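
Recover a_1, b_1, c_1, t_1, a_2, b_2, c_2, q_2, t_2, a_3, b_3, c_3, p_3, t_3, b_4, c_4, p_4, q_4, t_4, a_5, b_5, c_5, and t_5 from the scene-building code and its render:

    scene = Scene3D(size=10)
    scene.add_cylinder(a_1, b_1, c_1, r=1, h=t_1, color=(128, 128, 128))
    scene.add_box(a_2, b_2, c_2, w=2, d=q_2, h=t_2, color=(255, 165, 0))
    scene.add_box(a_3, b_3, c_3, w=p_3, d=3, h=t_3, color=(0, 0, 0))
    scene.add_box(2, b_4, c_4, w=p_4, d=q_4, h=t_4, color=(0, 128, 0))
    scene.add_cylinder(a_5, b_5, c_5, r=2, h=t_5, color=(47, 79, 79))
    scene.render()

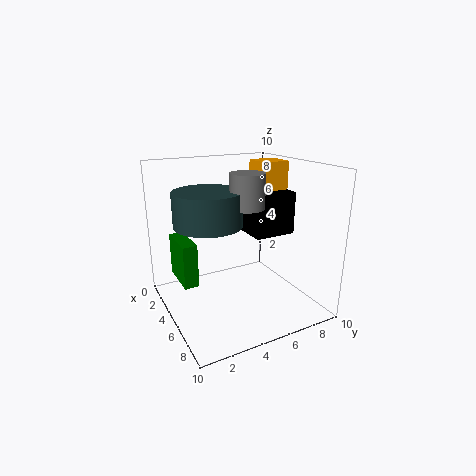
a_1 = 8, b_1 = 4, c_1 = 8, t_1 = 2, a_2 = 3, b_2 = 7, c_2 = 7, q_2 = 2, t_2 = 3, a_3 = 3, b_3 = 6, c_3 = 5, p_3 = 3, t_3 = 3, b_4 = 1, c_4 = 2, p_4 = 3, q_4 = 1, t_4 = 3, a_5 = 7, b_5 = 2, c_5 = 7, t_5 = 2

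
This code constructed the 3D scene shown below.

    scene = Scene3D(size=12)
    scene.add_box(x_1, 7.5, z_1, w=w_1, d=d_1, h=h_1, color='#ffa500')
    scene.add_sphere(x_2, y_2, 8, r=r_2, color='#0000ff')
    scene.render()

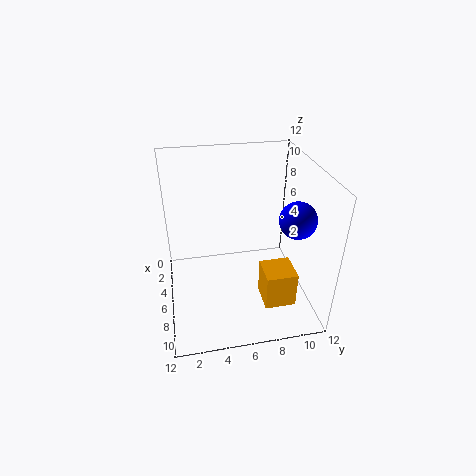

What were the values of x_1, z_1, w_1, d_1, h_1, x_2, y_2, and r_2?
x_1 = 7.5
z_1 = 1.5
w_1 = 2.5
d_1 = 2.5
h_1 = 3
x_2 = 7.5
y_2 = 10.5
r_2 = 1.5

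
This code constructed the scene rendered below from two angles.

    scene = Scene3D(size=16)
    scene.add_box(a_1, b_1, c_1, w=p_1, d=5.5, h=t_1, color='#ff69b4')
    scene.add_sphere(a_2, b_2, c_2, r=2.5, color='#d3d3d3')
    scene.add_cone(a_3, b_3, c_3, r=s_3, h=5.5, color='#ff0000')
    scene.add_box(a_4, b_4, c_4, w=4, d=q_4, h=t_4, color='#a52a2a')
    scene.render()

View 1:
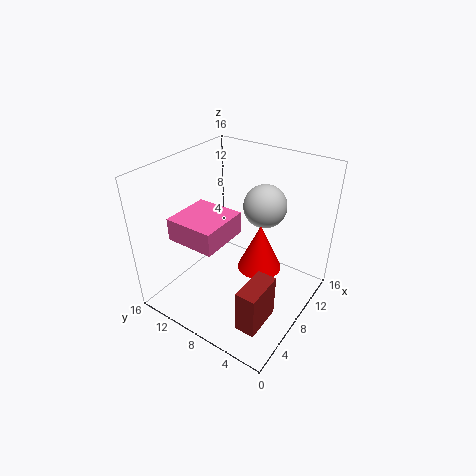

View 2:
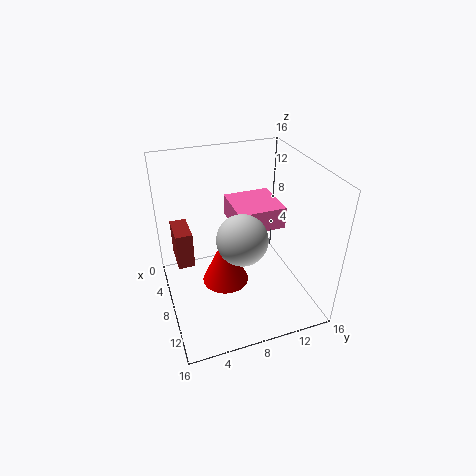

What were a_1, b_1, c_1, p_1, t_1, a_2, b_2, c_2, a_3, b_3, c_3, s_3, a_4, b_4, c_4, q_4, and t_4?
a_1 = 3
b_1 = 8
c_1 = 8.5
p_1 = 5.5
t_1 = 2.5
a_2 = 12
b_2 = 7
c_2 = 10.5
a_3 = 9.5
b_3 = 6
c_3 = 4
s_3 = 2.5
a_4 = 1
b_4 = 1.5
c_4 = 3
q_4 = 2
t_4 = 4.5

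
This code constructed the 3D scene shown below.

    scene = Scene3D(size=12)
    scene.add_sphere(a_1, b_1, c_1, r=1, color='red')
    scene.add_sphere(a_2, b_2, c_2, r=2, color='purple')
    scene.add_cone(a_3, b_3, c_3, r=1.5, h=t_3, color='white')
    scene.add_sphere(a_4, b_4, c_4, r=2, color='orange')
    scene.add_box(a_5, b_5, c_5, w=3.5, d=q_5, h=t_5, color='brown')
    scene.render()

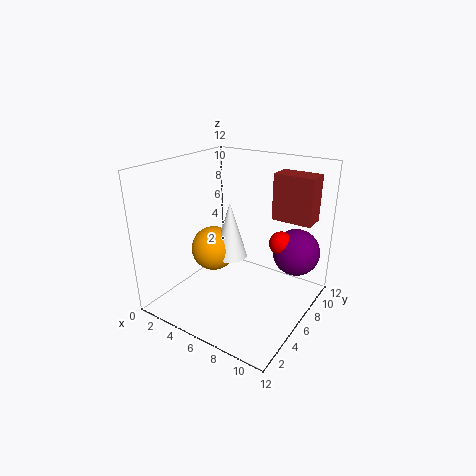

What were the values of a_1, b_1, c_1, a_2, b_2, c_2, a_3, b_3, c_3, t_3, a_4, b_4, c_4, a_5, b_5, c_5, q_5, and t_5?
a_1 = 9; b_1 = 8; c_1 = 5.5; a_2 = 10; b_2 = 9; c_2 = 4.5; a_3 = 4.5; b_3 = 7; c_3 = 3.5; t_3 = 5; a_4 = 3; b_4 = 6.5; c_4 = 4; a_5 = 7.5; b_5 = 9; c_5 = 7; q_5 = 2; t_5 = 4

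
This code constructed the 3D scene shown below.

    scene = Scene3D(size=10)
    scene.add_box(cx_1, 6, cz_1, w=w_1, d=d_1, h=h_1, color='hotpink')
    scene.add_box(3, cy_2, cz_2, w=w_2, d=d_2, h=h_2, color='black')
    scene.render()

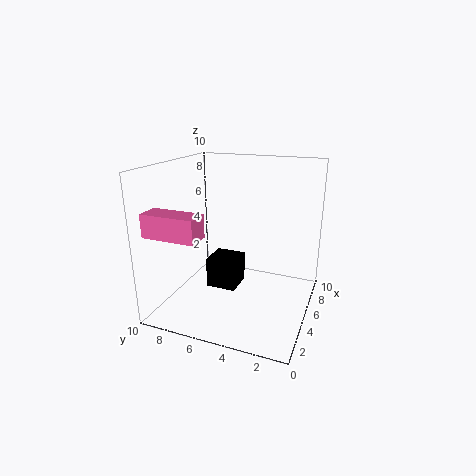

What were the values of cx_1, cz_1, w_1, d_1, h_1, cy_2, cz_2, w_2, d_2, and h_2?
cx_1 = 0.5, cz_1 = 6, w_1 = 1.5, d_1 = 3.5, h_1 = 1.5, cy_2 = 4.5, cz_2 = 2, w_2 = 2, d_2 = 2, h_2 = 2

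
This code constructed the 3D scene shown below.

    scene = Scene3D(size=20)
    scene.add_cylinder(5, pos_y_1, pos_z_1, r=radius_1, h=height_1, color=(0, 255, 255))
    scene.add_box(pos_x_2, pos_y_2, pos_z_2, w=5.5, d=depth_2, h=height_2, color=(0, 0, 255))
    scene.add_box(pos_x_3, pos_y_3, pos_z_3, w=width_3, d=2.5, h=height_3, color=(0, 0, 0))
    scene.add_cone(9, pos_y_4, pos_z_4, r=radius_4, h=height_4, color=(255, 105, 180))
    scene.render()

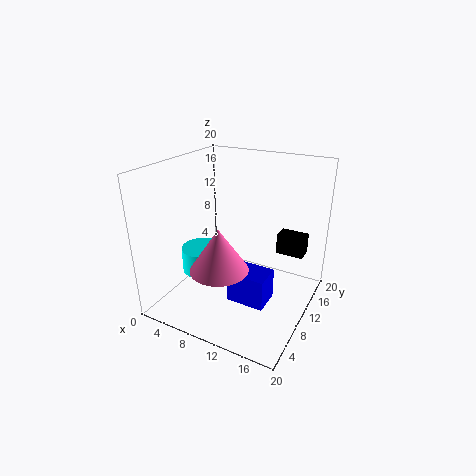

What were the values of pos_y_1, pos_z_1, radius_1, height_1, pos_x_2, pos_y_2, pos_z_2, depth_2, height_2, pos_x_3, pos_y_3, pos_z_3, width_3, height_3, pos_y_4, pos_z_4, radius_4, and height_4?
pos_y_1 = 8.5; pos_z_1 = 4.5; radius_1 = 3; height_1 = 3.5; pos_x_2 = 9.5; pos_y_2 = 7.5; pos_z_2 = 1; depth_2 = 4; height_2 = 4.5; pos_x_3 = 14; pos_y_3 = 14.5; pos_z_3 = 6.5; width_3 = 4; height_3 = 3; pos_y_4 = 6.5; pos_z_4 = 6.5; radius_4 = 4; height_4 = 6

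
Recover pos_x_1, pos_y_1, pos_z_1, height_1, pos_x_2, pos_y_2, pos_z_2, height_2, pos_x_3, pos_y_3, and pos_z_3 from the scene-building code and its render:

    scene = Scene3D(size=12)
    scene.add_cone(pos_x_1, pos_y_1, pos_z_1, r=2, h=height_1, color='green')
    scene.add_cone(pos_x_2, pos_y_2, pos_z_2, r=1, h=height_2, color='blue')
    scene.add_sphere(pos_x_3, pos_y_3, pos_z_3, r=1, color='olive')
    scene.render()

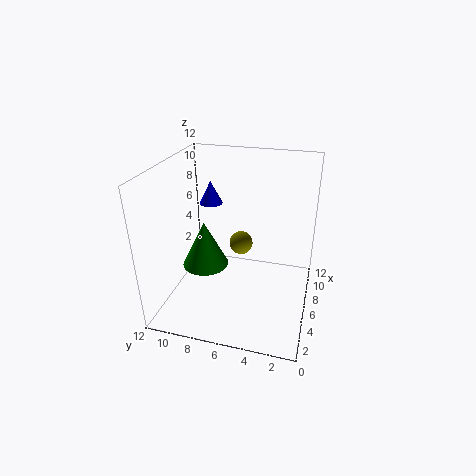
pos_x_1 = 6; pos_y_1 = 9; pos_z_1 = 3; height_1 = 4; pos_x_2 = 8; pos_y_2 = 9; pos_z_2 = 8; height_2 = 2; pos_x_3 = 7; pos_y_3 = 6; pos_z_3 = 5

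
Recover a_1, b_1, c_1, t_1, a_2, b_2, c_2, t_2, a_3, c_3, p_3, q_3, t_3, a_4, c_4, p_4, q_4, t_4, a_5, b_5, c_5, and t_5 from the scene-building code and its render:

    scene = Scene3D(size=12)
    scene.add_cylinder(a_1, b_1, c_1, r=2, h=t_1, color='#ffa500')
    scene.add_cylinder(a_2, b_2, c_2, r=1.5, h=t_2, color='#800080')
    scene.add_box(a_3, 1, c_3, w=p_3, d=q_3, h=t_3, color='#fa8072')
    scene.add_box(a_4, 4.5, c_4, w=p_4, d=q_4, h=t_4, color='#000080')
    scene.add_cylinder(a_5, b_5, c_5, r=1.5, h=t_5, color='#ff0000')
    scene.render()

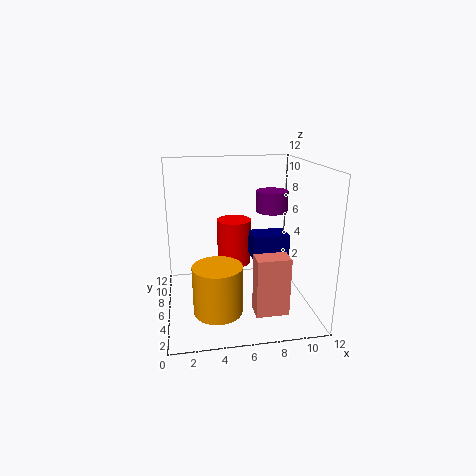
a_1 = 4; b_1 = 4; c_1 = 0.5; t_1 = 4; a_2 = 10; b_2 = 10; c_2 = 7; t_2 = 2; a_3 = 6.5; c_3 = 1.5; p_3 = 2.5; q_3 = 1.5; t_3 = 4.5; a_4 = 7; c_4 = 4.5; p_4 = 3; q_4 = 2; t_4 = 2; a_5 = 6; b_5 = 8; c_5 = 3; t_5 = 4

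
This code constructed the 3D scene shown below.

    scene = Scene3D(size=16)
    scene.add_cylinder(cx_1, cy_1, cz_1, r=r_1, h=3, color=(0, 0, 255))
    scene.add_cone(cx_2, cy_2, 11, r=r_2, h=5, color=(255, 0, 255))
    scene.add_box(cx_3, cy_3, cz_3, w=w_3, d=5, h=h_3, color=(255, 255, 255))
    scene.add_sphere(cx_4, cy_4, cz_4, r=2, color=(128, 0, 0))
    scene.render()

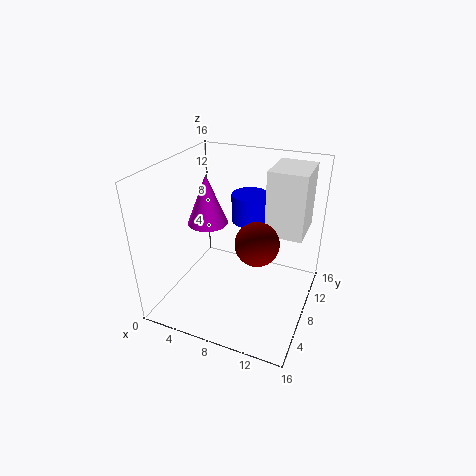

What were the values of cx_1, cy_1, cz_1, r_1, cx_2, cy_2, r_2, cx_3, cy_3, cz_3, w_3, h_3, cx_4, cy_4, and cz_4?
cx_1 = 9
cy_1 = 9
cz_1 = 10
r_1 = 2
cx_2 = 6
cy_2 = 5
r_2 = 2
cx_3 = 11
cy_3 = 8
cz_3 = 9
w_3 = 4
h_3 = 7
cx_4 = 12
cy_4 = 3
cz_4 = 11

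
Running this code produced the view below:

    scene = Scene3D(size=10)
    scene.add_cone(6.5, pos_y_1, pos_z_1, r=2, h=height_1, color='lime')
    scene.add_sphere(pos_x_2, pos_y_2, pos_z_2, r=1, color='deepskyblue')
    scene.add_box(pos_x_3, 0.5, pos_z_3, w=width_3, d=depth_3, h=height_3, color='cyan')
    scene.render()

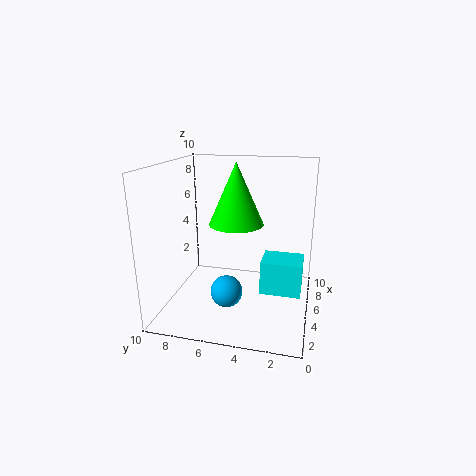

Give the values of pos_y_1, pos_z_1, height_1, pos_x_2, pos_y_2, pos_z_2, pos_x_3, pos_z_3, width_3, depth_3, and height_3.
pos_y_1 = 5.5; pos_z_1 = 5.5; height_1 = 4.5; pos_x_2 = 2; pos_y_2 = 5; pos_z_2 = 2.5; pos_x_3 = 5.5; pos_z_3 = 0.5; width_3 = 2.5; depth_3 = 3; height_3 = 2.5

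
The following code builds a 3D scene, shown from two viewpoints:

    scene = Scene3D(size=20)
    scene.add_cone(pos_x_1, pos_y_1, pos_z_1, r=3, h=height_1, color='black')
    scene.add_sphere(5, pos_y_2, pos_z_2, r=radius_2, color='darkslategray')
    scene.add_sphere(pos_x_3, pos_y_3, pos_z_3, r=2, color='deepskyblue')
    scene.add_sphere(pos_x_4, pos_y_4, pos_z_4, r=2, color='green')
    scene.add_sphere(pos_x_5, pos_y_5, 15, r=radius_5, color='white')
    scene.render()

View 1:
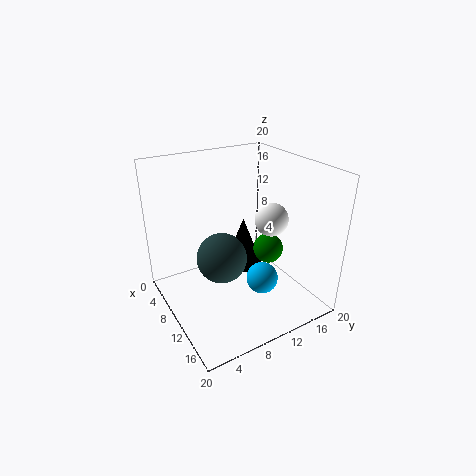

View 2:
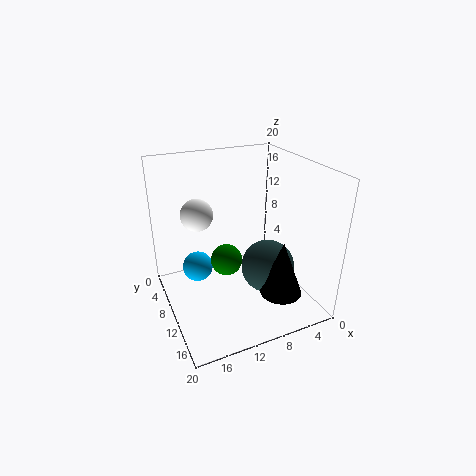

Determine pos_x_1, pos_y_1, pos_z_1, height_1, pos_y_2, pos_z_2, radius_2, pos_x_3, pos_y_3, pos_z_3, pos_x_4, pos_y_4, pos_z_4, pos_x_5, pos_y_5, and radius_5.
pos_x_1 = 5
pos_y_1 = 14
pos_z_1 = 2
height_1 = 8
pos_y_2 = 10
pos_z_2 = 4
radius_2 = 4
pos_x_3 = 16
pos_y_3 = 10
pos_z_3 = 7
pos_x_4 = 13
pos_y_4 = 13
pos_z_4 = 9
pos_x_5 = 16
pos_y_5 = 11
radius_5 = 2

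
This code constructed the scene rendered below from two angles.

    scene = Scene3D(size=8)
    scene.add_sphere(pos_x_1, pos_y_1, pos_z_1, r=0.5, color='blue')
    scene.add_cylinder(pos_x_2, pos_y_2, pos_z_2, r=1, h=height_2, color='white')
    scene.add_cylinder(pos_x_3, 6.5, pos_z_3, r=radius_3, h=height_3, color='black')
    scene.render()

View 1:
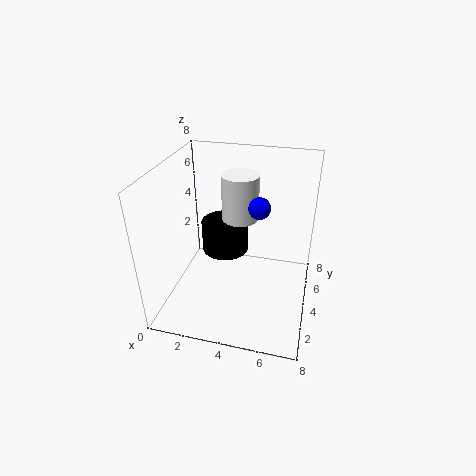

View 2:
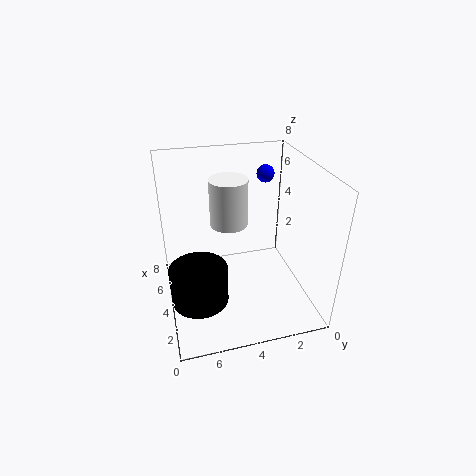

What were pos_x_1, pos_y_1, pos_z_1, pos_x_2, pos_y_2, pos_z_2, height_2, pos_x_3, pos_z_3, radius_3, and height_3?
pos_x_1 = 5.5, pos_y_1 = 2, pos_z_1 = 7, pos_x_2 = 4, pos_y_2 = 4.5, pos_z_2 = 5, height_2 = 2.5, pos_x_3 = 2.5, pos_z_3 = 1.5, radius_3 = 1.5, height_3 = 2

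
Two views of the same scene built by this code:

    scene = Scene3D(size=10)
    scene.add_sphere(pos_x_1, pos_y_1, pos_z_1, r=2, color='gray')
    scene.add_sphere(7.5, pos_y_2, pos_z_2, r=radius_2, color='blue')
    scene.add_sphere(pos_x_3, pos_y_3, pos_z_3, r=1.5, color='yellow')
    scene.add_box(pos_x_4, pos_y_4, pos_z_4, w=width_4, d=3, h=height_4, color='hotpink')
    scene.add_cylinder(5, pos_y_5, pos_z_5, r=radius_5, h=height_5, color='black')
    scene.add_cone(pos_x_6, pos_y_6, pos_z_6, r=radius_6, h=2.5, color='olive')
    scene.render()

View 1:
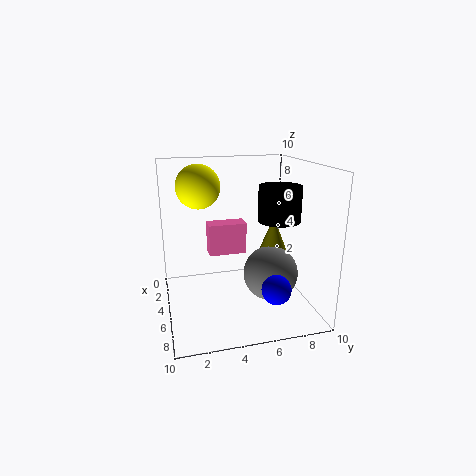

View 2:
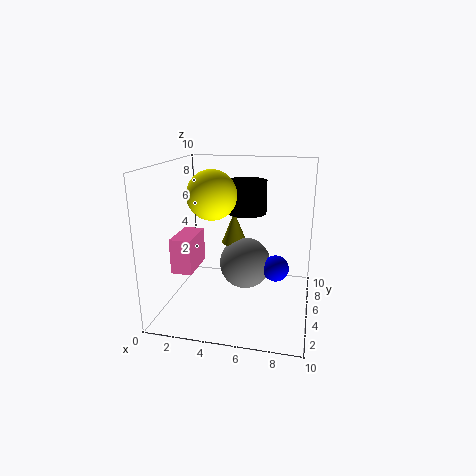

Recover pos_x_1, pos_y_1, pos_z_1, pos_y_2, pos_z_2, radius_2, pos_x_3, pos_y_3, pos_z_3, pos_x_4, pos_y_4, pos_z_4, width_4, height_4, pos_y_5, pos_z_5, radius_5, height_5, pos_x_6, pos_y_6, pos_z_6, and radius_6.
pos_x_1 = 5, pos_y_1 = 7.5, pos_z_1 = 2, pos_y_2 = 7, pos_z_2 = 2, radius_2 = 1, pos_x_3 = 4, pos_y_3 = 2.5, pos_z_3 = 8.5, pos_x_4 = 0.5, pos_y_4 = 3.5, pos_z_4 = 2.5, width_4 = 1.5, height_4 = 2.5, pos_y_5 = 8, pos_z_5 = 6, radius_5 = 1.5, height_5 = 2.5, pos_x_6 = 4, pos_y_6 = 8, pos_z_6 = 3.5, radius_6 = 1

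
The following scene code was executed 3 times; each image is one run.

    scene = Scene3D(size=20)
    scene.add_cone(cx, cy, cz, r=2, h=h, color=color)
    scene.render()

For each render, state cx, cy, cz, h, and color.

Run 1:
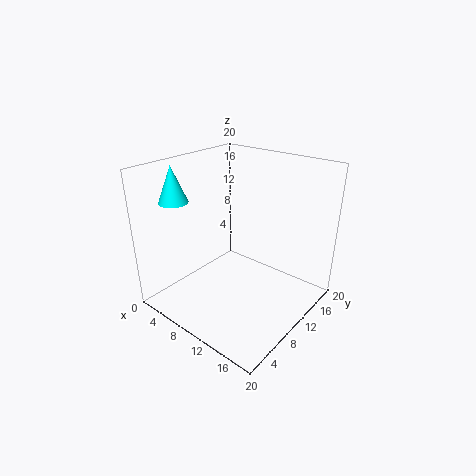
cx = 3, cy = 5, cz = 15, h = 5, color = 'cyan'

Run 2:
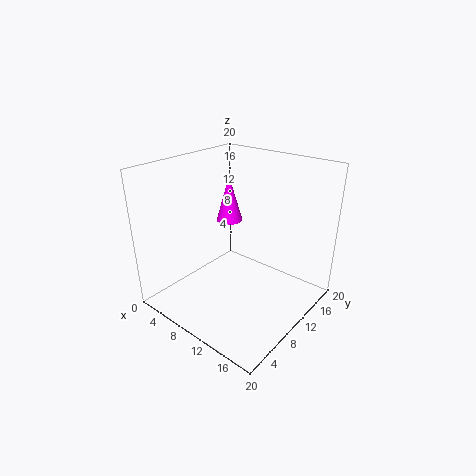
cx = 5, cy = 14, cz = 10, h = 7, color = 'magenta'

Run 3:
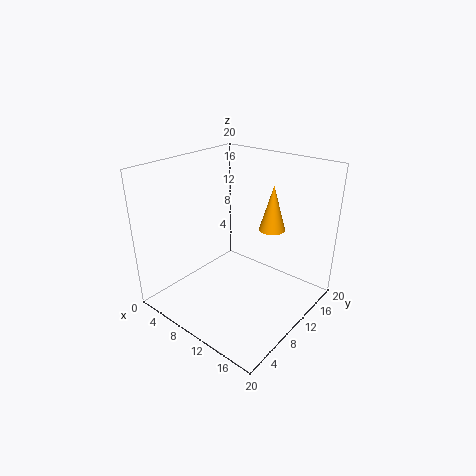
cx = 11, cy = 17, cz = 9, h = 7, color = 'orange'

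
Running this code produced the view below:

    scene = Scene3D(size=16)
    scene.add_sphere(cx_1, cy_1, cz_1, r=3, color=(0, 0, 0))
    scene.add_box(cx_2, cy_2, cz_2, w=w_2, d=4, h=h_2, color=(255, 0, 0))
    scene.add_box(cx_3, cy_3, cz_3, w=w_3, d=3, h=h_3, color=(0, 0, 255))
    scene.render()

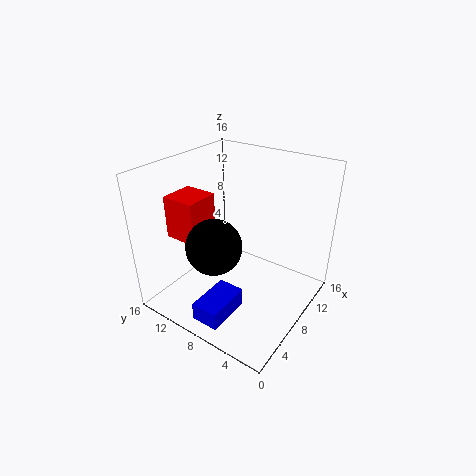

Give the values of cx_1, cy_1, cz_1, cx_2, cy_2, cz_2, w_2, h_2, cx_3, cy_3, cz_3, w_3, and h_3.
cx_1 = 5; cy_1 = 9; cz_1 = 8; cx_2 = 5; cy_2 = 12; cz_2 = 7; w_2 = 4; h_2 = 5; cx_3 = 1; cy_3 = 6; cz_3 = 1; w_3 = 5; h_3 = 2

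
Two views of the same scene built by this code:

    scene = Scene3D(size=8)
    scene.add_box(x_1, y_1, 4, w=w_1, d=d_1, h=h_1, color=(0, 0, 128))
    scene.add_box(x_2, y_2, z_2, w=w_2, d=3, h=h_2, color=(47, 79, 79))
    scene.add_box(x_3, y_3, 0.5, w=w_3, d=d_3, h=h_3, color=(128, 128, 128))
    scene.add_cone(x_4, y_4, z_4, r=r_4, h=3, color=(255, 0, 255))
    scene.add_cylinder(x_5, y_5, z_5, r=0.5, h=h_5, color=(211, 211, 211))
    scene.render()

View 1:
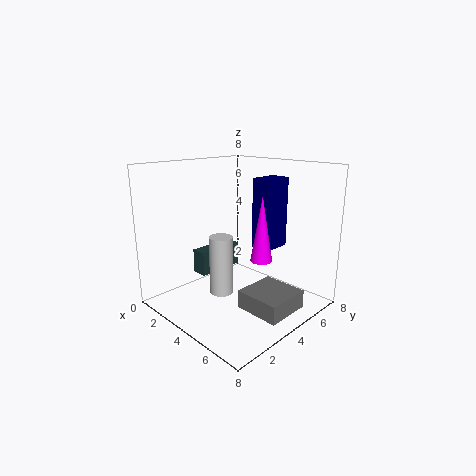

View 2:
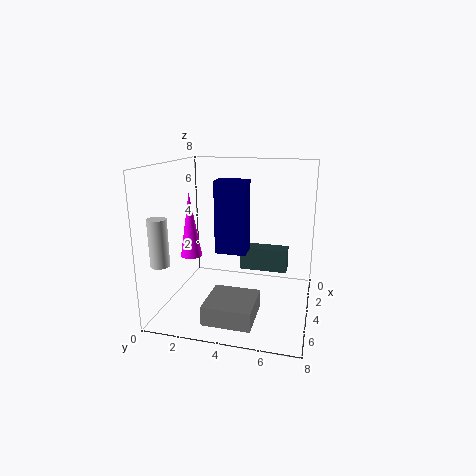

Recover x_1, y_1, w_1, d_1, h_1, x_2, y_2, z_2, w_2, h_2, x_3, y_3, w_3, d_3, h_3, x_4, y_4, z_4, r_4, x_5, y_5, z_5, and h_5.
x_1 = 5.5
y_1 = 3.5
w_1 = 1
d_1 = 1.5
h_1 = 3.5
x_2 = 0.5
y_2 = 3.5
z_2 = 1
w_2 = 1
h_2 = 1.5
x_3 = 5
y_3 = 3
w_3 = 2.5
d_3 = 2.5
h_3 = 1
x_4 = 7
y_4 = 2.5
z_4 = 4
r_4 = 0.5
x_5 = 6.5
y_5 = 0.5
z_5 = 3
h_5 = 2.5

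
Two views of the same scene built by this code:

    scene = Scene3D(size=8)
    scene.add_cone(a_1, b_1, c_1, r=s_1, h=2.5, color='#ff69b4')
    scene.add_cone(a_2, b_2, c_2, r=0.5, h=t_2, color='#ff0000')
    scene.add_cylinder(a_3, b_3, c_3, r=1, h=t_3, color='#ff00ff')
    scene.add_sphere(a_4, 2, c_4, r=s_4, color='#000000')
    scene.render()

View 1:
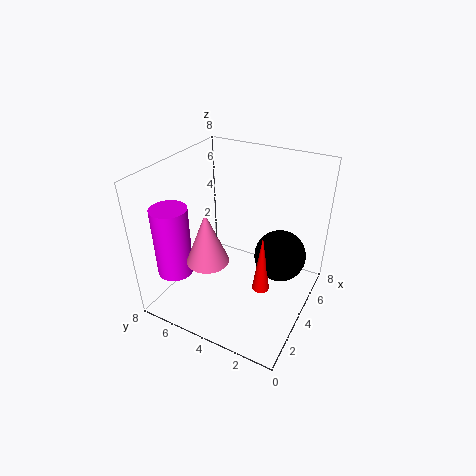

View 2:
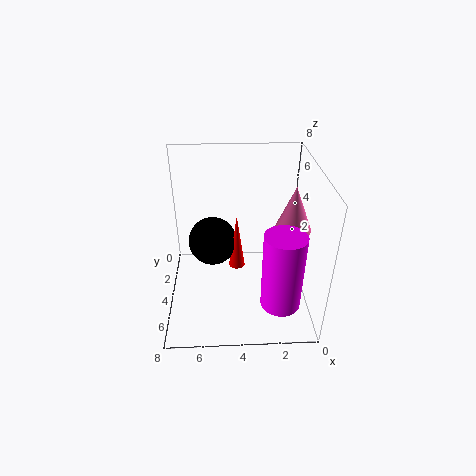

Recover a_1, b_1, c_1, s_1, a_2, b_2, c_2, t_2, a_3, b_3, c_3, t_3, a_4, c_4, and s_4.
a_1 = 1, b_1 = 4, c_1 = 4.5, s_1 = 1, a_2 = 4, b_2 = 2.5, c_2 = 1, t_2 = 3.5, a_3 = 2, b_3 = 7, c_3 = 2, t_3 = 4, a_4 = 5.5, c_4 = 2.5, s_4 = 1.5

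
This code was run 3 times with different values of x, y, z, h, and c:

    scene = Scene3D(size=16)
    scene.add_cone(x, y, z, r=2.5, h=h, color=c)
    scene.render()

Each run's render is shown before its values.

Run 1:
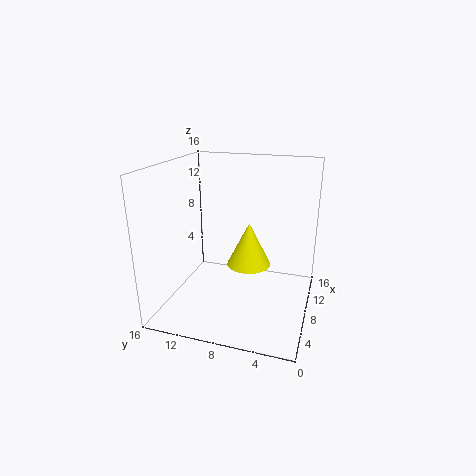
x = 9, y = 7, z = 4.5, h = 5, c = 'yellow'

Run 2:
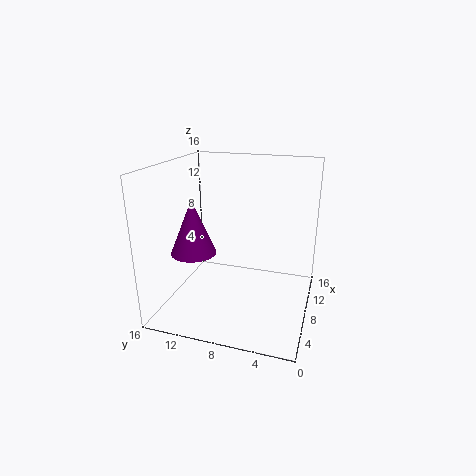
x = 6, y = 12.5, z = 6.5, h = 6, c = 'purple'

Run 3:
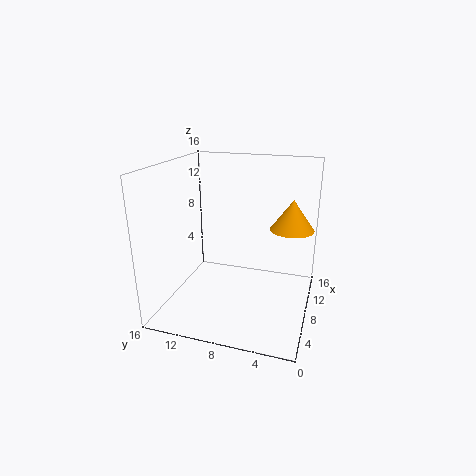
x = 11, y = 2.5, z = 8.5, h = 3.5, c = 'orange'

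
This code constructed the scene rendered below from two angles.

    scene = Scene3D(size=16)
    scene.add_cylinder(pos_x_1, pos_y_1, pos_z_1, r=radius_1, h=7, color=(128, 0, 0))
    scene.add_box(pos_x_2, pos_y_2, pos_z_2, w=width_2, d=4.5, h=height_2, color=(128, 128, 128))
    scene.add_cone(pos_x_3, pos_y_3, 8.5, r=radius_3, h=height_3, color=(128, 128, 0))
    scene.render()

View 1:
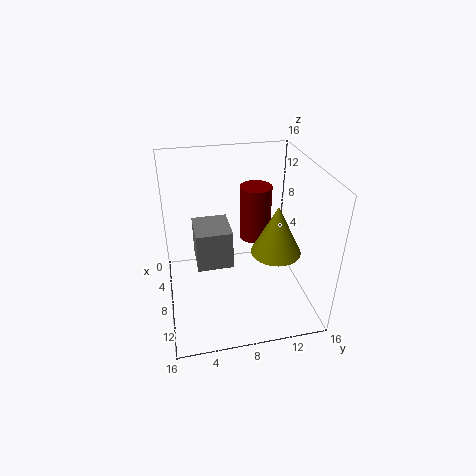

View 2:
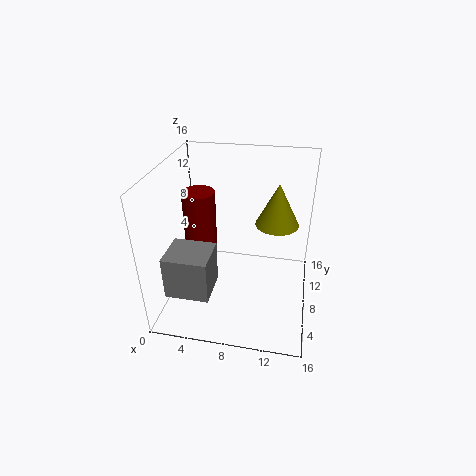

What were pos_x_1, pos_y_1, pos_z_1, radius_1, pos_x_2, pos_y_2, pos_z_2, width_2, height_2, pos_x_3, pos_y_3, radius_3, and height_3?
pos_x_1 = 2.5, pos_y_1 = 11.5, pos_z_1 = 4.5, radius_1 = 2, pos_x_2 = 0.5, pos_y_2 = 3.5, pos_z_2 = 2, width_2 = 5, height_2 = 5, pos_x_3 = 12, pos_y_3 = 11, radius_3 = 2.5, height_3 = 5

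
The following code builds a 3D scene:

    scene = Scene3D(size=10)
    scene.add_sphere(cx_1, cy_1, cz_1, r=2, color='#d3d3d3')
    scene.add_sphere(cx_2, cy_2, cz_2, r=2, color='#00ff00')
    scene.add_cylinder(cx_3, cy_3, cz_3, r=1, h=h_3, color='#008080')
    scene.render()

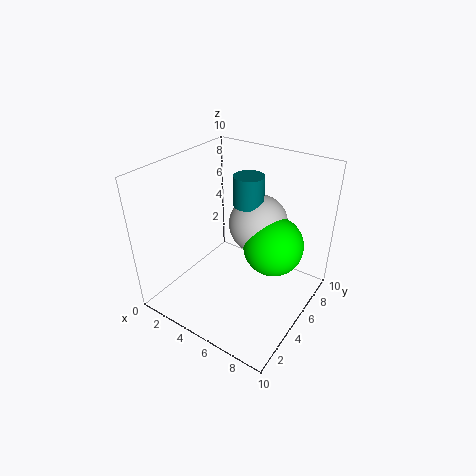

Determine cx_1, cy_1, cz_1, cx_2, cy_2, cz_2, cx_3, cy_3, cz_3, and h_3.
cx_1 = 6, cy_1 = 6, cz_1 = 6, cx_2 = 7.5, cy_2 = 5.5, cz_2 = 5, cx_3 = 5.5, cy_3 = 5.5, cz_3 = 7.5, h_3 = 2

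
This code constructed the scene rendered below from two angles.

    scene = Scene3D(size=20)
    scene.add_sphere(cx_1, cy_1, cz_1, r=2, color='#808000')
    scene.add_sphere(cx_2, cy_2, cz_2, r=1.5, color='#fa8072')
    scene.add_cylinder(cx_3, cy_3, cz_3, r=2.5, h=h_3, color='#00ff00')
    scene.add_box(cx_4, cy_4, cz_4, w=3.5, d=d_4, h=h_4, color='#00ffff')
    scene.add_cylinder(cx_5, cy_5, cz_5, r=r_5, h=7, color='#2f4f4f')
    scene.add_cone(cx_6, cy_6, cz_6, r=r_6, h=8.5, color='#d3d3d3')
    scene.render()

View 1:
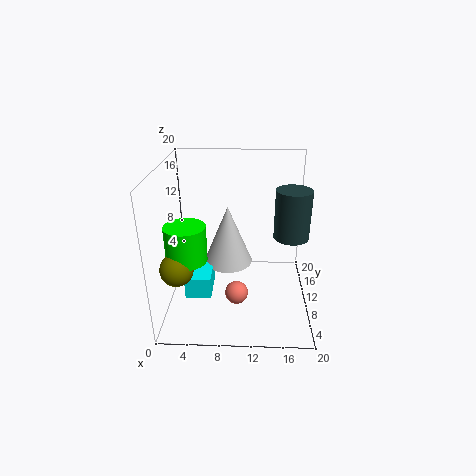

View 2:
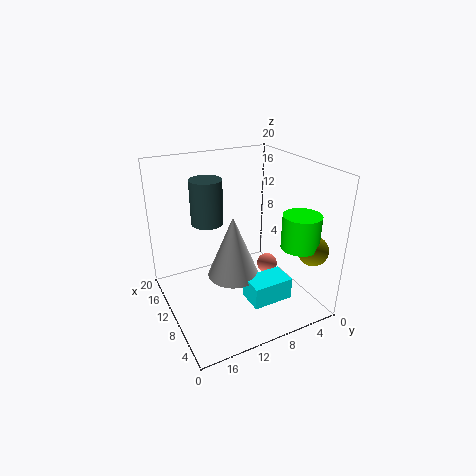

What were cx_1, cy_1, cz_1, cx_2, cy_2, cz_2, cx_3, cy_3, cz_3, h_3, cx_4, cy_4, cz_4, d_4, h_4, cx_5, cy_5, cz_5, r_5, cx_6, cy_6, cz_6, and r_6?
cx_1 = 3, cy_1 = 2.5, cz_1 = 9.5, cx_2 = 10, cy_2 = 5, cz_2 = 4.5, cx_3 = 4, cy_3 = 4, cz_3 = 10, h_3 = 4.5, cx_4 = 3, cy_4 = 5.5, cz_4 = 3, d_4 = 5.5, h_4 = 3, cx_5 = 17.5, cy_5 = 11.5, cz_5 = 9.5, r_5 = 2.5, cx_6 = 8.5, cy_6 = 11.5, cz_6 = 5.5, r_6 = 3.5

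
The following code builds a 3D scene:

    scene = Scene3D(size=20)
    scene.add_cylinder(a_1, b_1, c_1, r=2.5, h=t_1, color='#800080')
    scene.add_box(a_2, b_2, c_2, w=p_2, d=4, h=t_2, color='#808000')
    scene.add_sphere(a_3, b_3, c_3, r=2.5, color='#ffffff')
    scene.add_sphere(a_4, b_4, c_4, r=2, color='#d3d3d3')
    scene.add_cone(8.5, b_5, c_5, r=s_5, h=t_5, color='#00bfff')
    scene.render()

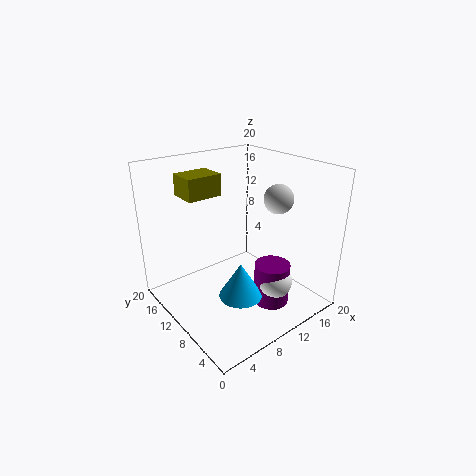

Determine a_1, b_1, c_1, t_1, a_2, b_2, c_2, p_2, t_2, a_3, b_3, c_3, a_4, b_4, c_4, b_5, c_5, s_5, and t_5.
a_1 = 13, b_1 = 6, c_1 = 0.5, t_1 = 6, a_2 = 4.5, b_2 = 13, c_2 = 15.5, p_2 = 5, t_2 = 3, a_3 = 13, b_3 = 5.5, c_3 = 4, a_4 = 14.5, b_4 = 7, c_4 = 15.5, b_5 = 7.5, c_5 = 2.5, s_5 = 3, t_5 = 5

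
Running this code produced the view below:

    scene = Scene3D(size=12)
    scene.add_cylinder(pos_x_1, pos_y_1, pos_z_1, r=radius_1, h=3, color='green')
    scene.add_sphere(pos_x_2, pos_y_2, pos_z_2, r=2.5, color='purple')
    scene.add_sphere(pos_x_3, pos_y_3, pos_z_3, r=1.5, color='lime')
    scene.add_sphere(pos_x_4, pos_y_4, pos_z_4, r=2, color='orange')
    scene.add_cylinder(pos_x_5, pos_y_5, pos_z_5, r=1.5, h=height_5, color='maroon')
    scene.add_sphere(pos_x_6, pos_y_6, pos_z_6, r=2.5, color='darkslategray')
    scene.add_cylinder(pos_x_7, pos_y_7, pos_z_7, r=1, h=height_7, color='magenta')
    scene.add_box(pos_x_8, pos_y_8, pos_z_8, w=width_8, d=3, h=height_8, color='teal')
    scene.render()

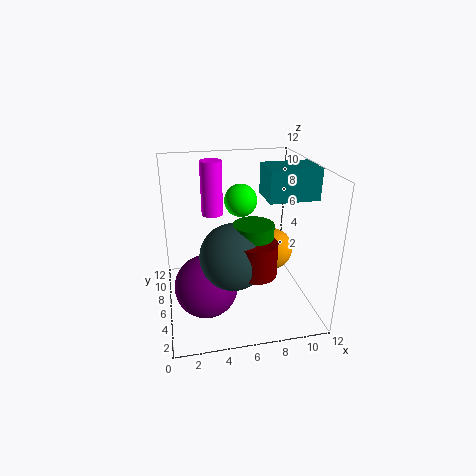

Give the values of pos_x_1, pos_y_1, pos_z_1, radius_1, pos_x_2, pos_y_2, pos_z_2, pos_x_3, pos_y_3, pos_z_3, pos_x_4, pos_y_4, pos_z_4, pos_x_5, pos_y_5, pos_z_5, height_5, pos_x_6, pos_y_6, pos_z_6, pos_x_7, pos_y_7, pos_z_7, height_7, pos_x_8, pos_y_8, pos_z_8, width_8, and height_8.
pos_x_1 = 6.5
pos_y_1 = 3
pos_z_1 = 5.5
radius_1 = 1.5
pos_x_2 = 3
pos_y_2 = 4
pos_z_2 = 3
pos_x_3 = 7
pos_y_3 = 9.5
pos_z_3 = 8
pos_x_4 = 10
pos_y_4 = 9
pos_z_4 = 3
pos_x_5 = 6.5
pos_y_5 = 2
pos_z_5 = 5
height_5 = 2.5
pos_x_6 = 5
pos_y_6 = 3
pos_z_6 = 6
pos_x_7 = 4.5
pos_y_7 = 10.5
pos_z_7 = 6.5
height_7 = 5
pos_x_8 = 8
pos_y_8 = 4
pos_z_8 = 9.5
width_8 = 4
height_8 = 2.5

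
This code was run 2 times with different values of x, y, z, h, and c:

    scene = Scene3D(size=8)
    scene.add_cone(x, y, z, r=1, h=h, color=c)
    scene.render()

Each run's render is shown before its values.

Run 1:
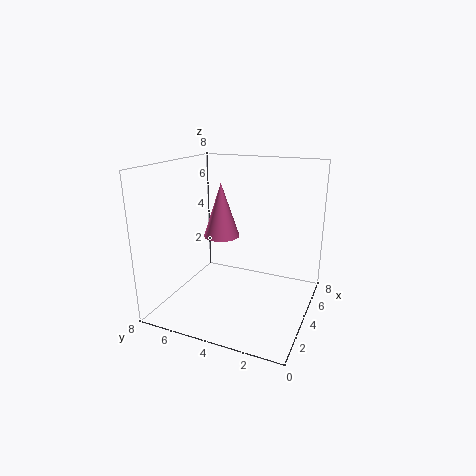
x = 4
y = 5
z = 4
h = 3
c = 'hotpink'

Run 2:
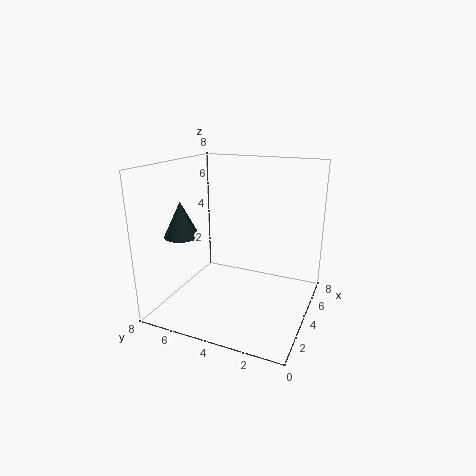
x = 3
y = 7
z = 4
h = 2
c = 'darkslategray'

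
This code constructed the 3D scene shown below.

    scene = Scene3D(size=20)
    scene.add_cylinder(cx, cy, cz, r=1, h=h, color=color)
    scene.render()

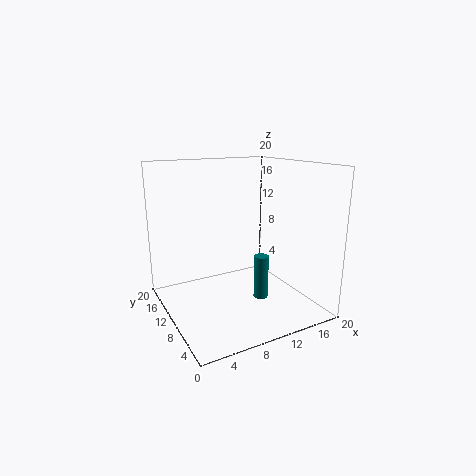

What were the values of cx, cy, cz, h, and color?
cx = 12
cy = 7
cz = 2
h = 6
color = 'teal'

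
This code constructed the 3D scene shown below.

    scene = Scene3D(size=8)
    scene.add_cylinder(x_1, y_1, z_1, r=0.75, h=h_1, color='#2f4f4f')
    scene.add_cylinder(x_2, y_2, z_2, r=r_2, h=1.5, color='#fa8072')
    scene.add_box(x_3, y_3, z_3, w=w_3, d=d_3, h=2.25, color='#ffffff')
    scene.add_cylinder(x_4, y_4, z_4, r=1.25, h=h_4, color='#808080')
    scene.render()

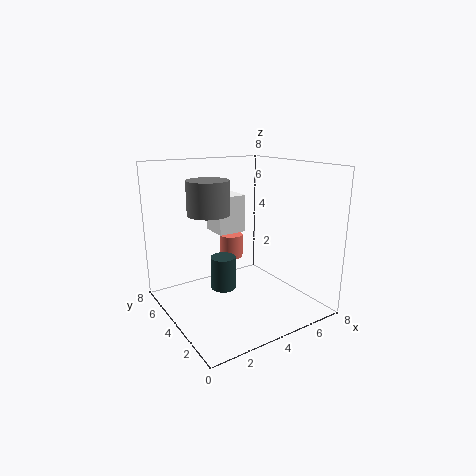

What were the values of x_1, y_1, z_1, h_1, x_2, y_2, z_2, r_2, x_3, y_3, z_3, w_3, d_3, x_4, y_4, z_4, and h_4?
x_1 = 3.75, y_1 = 5.25, z_1 = 0.5, h_1 = 2, x_2 = 5.25, y_2 = 6.75, z_2 = 1.75, r_2 = 0.75, x_3 = 3.75, y_3 = 5.5, z_3 = 3.75, w_3 = 1.75, d_3 = 1.75, x_4 = 3.25, y_4 = 6, z_4 = 5, h_4 = 2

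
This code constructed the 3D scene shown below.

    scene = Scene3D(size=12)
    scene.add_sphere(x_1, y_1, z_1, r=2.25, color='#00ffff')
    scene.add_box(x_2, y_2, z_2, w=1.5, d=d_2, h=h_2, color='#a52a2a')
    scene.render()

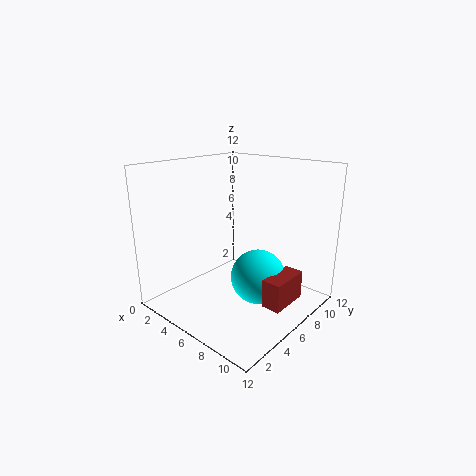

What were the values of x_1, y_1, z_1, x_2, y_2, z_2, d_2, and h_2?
x_1 = 8, y_1 = 6.25, z_1 = 3, x_2 = 9.75, y_2 = 4.5, z_2 = 1.75, d_2 = 3.25, h_2 = 2.25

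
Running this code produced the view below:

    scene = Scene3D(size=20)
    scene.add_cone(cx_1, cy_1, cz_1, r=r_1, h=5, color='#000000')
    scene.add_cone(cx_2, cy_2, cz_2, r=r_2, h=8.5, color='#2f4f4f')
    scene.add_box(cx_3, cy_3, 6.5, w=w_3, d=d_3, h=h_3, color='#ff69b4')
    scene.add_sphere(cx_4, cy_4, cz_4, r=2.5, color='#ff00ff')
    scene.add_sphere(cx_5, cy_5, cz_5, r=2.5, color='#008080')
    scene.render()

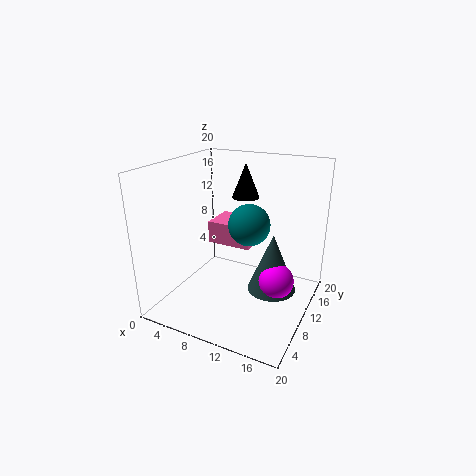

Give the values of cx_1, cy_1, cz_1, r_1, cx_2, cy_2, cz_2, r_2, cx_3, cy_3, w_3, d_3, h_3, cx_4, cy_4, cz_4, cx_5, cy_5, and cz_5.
cx_1 = 9; cy_1 = 14.5; cz_1 = 14.5; r_1 = 2; cx_2 = 14.5; cy_2 = 12; cz_2 = 2; r_2 = 3.5; cx_3 = 3; cy_3 = 13.5; w_3 = 7; d_3 = 5.5; h_3 = 3.5; cx_4 = 15.5; cy_4 = 11; cz_4 = 4; cx_5 = 13.5; cy_5 = 6; cz_5 = 14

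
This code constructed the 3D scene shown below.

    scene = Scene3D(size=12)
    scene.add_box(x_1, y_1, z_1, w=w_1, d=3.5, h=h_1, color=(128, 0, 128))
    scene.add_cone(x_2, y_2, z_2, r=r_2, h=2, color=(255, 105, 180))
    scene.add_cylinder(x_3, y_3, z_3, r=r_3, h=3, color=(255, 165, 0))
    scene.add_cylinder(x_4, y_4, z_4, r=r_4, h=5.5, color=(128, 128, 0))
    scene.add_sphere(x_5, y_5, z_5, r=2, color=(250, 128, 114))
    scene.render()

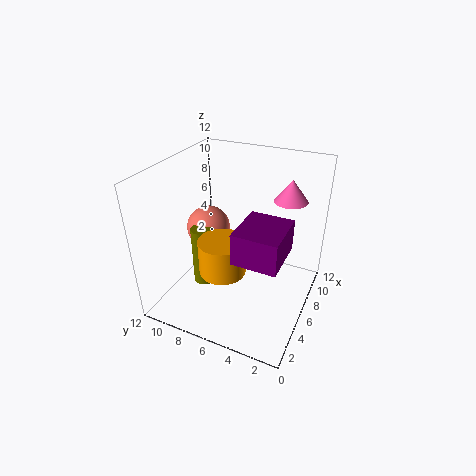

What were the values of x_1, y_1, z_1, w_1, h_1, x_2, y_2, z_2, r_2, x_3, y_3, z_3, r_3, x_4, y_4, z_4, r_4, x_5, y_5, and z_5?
x_1 = 2.5
y_1 = 1.5
z_1 = 6
w_1 = 4
h_1 = 2.5
x_2 = 10.5
y_2 = 3
z_2 = 8
r_2 = 1.5
x_3 = 5
y_3 = 7
z_3 = 3
r_3 = 2
x_4 = 6
y_4 = 9.5
z_4 = 0.5
r_4 = 1
x_5 = 8
y_5 = 10
z_5 = 5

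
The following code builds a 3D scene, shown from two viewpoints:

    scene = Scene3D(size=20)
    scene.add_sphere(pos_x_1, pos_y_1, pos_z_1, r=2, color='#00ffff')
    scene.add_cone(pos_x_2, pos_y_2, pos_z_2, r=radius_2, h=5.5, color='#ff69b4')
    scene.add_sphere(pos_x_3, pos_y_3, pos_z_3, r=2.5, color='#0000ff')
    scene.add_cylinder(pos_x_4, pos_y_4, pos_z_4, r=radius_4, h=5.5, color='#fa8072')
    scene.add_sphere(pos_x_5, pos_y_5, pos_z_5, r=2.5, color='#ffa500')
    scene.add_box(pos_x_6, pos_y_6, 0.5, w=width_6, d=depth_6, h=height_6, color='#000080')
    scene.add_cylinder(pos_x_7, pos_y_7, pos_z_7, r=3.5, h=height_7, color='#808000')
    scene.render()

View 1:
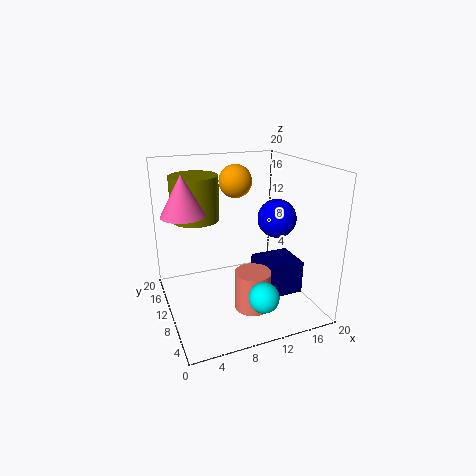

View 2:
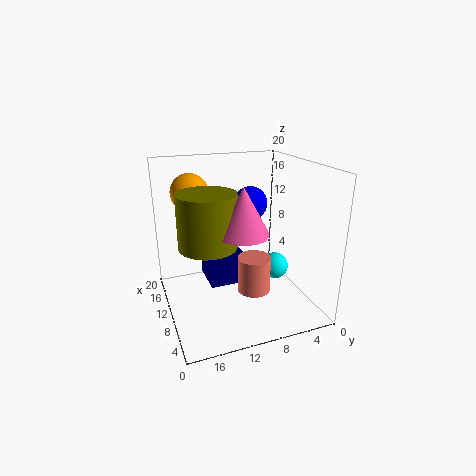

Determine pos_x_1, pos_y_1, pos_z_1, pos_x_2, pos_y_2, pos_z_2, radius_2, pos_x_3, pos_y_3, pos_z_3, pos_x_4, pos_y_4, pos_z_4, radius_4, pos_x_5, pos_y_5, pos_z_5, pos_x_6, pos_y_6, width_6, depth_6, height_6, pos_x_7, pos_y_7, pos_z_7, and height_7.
pos_x_1 = 11
pos_y_1 = 3.5
pos_z_1 = 4
pos_x_2 = 3
pos_y_2 = 12
pos_z_2 = 13.5
radius_2 = 3
pos_x_3 = 14
pos_y_3 = 6.5
pos_z_3 = 13.5
pos_x_4 = 11
pos_y_4 = 7
pos_z_4 = 0.5
radius_4 = 2.5
pos_x_5 = 12
pos_y_5 = 16
pos_z_5 = 16.5
pos_x_6 = 13.5
pos_y_6 = 7.5
width_6 = 6
depth_6 = 5.5
height_6 = 5
pos_x_7 = 5.5
pos_y_7 = 15.5
pos_z_7 = 11.5
height_7 = 6.5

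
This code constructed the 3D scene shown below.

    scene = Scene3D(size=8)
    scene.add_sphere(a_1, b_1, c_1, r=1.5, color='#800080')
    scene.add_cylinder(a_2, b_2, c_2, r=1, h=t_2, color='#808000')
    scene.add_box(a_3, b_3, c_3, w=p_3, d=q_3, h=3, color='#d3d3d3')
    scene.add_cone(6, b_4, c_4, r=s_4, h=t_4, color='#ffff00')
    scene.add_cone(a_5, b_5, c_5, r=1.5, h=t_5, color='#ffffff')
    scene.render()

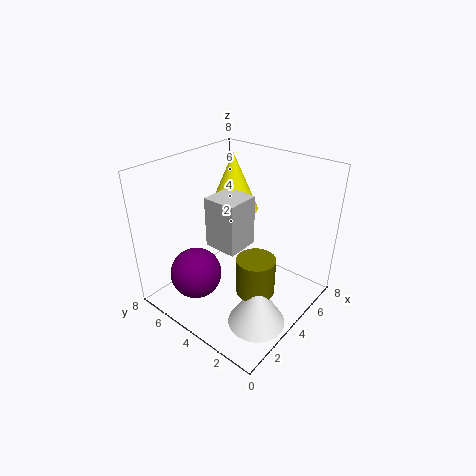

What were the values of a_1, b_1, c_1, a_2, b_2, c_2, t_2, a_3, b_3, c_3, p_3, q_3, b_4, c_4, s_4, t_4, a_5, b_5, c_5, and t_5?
a_1 = 2.5; b_1 = 6; c_1 = 1.5; a_2 = 3; b_2 = 2; c_2 = 2; t_2 = 2; a_3 = 3.5; b_3 = 4; c_3 = 3; p_3 = 2; q_3 = 2; b_4 = 6; c_4 = 4.5; s_4 = 1.5; t_4 = 3.5; a_5 = 2.5; b_5 = 1.5; c_5 = 0.5; t_5 = 2.5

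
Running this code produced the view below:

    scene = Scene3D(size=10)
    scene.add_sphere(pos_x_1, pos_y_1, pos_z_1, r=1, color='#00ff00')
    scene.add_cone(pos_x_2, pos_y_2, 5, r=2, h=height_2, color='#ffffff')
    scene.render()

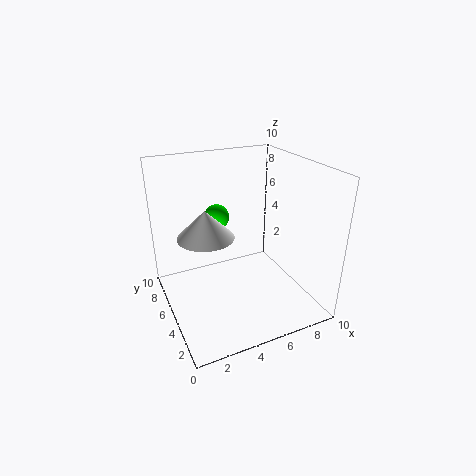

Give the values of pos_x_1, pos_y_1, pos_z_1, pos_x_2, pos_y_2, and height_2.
pos_x_1 = 5, pos_y_1 = 9, pos_z_1 = 5, pos_x_2 = 3, pos_y_2 = 6, height_2 = 2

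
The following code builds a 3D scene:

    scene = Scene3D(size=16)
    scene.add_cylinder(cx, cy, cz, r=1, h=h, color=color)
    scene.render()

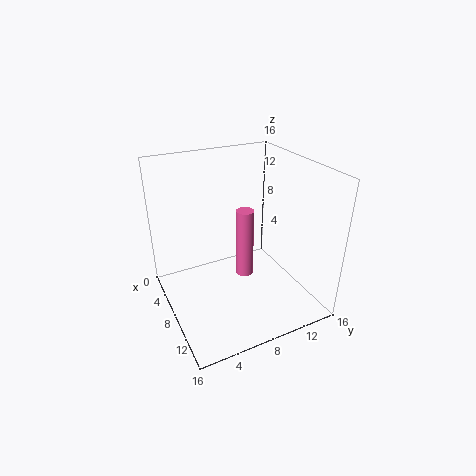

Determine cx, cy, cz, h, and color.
cx = 7.75; cy = 9; cz = 3; h = 8; color = 'hotpink'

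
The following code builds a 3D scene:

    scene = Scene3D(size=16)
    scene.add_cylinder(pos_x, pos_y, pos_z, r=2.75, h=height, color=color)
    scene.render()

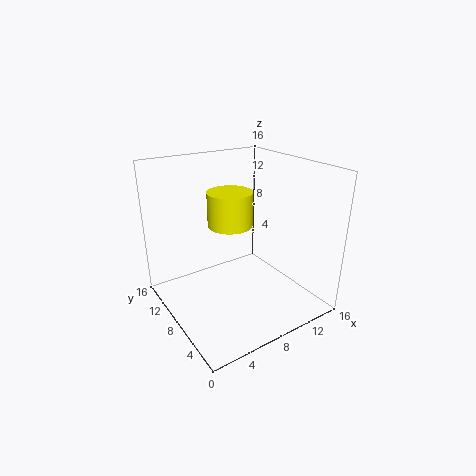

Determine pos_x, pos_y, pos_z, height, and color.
pos_x = 9.5; pos_y = 12; pos_z = 7.75; height = 4.25; color = 'yellow'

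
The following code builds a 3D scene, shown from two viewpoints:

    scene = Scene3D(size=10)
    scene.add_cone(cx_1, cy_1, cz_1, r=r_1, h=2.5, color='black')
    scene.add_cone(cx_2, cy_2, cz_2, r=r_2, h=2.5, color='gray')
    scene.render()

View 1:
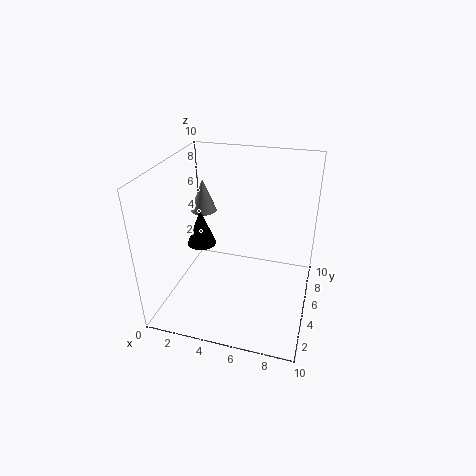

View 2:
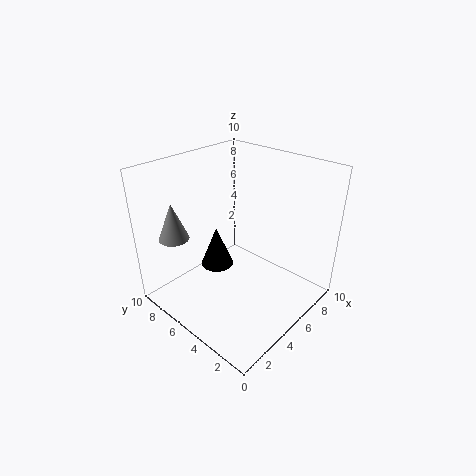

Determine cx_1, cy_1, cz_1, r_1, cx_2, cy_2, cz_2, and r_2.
cx_1 = 2.5; cy_1 = 4.5; cz_1 = 4.5; r_1 = 1; cx_2 = 1.5; cy_2 = 7.5; cz_2 = 5.5; r_2 = 1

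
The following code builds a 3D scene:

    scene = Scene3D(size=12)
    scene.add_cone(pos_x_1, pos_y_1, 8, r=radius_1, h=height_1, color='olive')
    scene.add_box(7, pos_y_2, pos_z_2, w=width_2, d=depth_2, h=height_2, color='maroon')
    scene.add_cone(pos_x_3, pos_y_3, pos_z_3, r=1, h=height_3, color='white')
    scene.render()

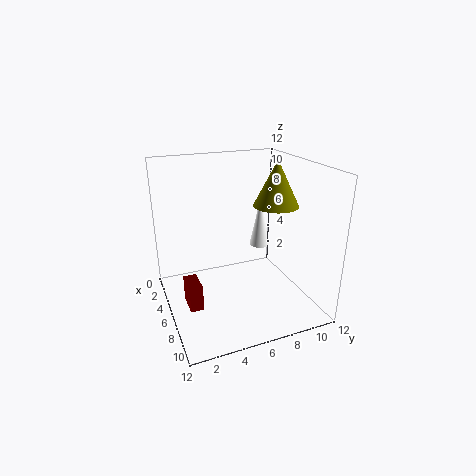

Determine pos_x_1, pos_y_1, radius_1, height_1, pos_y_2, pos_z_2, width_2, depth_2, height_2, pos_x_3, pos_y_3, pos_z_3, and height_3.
pos_x_1 = 5; pos_y_1 = 10; radius_1 = 2; height_1 = 4; pos_y_2 = 1; pos_z_2 = 2; width_2 = 2; depth_2 = 1; height_2 = 2; pos_x_3 = 2; pos_y_3 = 10; pos_z_3 = 3; height_3 = 5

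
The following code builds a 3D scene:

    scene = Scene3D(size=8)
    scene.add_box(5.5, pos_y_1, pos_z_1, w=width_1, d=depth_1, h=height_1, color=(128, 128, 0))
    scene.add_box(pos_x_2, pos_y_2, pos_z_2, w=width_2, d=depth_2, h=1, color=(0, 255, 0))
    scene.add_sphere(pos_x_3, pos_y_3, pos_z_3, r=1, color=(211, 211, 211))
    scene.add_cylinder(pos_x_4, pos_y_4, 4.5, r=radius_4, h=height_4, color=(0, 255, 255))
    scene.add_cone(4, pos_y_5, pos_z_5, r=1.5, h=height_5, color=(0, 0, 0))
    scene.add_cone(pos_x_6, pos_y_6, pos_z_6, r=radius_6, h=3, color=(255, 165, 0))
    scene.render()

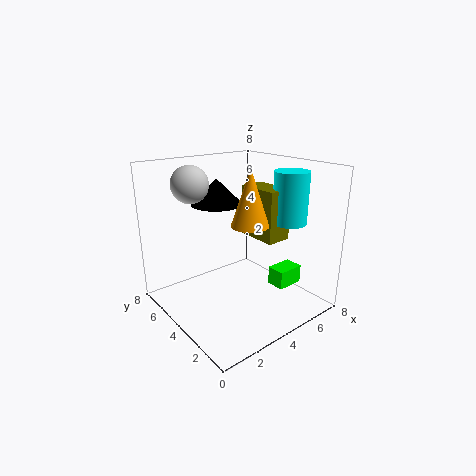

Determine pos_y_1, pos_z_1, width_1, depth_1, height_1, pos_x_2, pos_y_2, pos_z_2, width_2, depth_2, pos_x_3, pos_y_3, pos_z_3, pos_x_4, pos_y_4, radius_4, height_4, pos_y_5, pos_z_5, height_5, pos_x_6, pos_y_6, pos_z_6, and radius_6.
pos_y_1 = 3, pos_z_1 = 3.5, width_1 = 1.5, depth_1 = 2.5, height_1 = 3, pos_x_2 = 5, pos_y_2 = 1.5, pos_z_2 = 1.5, width_2 = 1.5, depth_2 = 1, pos_x_3 = 2, pos_y_3 = 5.5, pos_z_3 = 7, pos_x_4 = 7, pos_y_4 = 3, radius_4 = 1, height_4 = 3, pos_y_5 = 6, pos_z_5 = 5.5, height_5 = 1.5, pos_x_6 = 4, pos_y_6 = 3, pos_z_6 = 5, radius_6 = 1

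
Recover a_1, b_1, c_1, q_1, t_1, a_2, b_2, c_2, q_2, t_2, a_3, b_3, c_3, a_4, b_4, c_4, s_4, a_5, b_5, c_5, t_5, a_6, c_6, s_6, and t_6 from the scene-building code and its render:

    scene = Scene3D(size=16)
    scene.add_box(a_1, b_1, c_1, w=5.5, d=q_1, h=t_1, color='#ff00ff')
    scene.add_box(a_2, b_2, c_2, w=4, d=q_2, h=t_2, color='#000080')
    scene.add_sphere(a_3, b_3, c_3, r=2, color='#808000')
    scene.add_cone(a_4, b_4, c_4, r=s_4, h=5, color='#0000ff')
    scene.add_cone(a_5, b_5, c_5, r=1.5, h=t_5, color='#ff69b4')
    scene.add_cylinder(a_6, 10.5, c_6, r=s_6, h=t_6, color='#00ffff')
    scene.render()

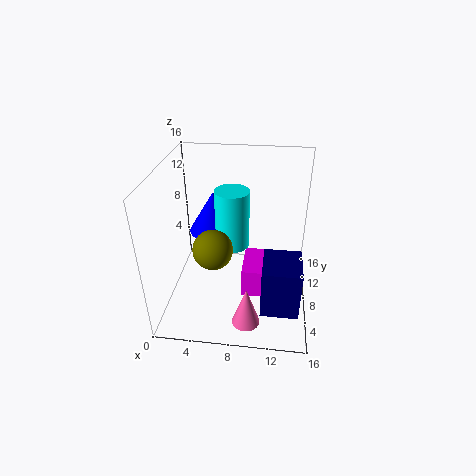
a_1 = 8.5
b_1 = 7
c_1 = 0.5
q_1 = 5
t_1 = 3.5
a_2 = 11
b_2 = 2.5
c_2 = 2
q_2 = 4.5
t_2 = 5.5
a_3 = 6
b_3 = 4
c_3 = 9
a_4 = 4.5
b_4 = 12
c_4 = 6.5
s_4 = 3
a_5 = 9.5
b_5 = 3
c_5 = 0.5
t_5 = 4.5
a_6 = 7
c_6 = 5.5
s_6 = 2
t_6 = 7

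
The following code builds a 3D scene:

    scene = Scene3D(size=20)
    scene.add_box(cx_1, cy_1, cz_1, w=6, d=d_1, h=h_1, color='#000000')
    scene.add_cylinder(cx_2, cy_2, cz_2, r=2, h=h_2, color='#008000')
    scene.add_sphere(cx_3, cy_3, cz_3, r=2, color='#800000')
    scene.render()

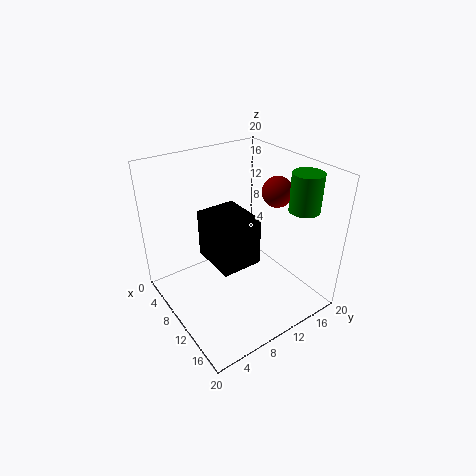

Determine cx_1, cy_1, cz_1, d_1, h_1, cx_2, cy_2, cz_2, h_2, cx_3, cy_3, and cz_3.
cx_1 = 10, cy_1 = 4, cz_1 = 10, d_1 = 5, h_1 = 6, cx_2 = 16, cy_2 = 16, cz_2 = 15, h_2 = 5, cx_3 = 13, cy_3 = 14, cz_3 = 17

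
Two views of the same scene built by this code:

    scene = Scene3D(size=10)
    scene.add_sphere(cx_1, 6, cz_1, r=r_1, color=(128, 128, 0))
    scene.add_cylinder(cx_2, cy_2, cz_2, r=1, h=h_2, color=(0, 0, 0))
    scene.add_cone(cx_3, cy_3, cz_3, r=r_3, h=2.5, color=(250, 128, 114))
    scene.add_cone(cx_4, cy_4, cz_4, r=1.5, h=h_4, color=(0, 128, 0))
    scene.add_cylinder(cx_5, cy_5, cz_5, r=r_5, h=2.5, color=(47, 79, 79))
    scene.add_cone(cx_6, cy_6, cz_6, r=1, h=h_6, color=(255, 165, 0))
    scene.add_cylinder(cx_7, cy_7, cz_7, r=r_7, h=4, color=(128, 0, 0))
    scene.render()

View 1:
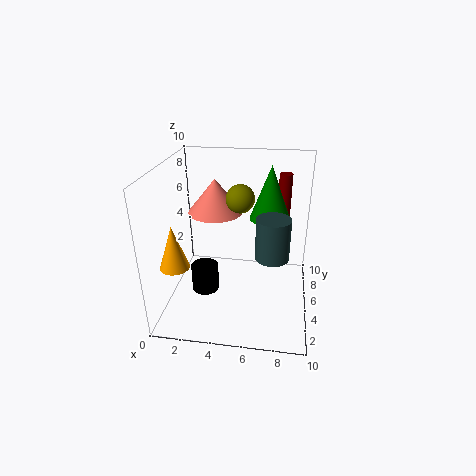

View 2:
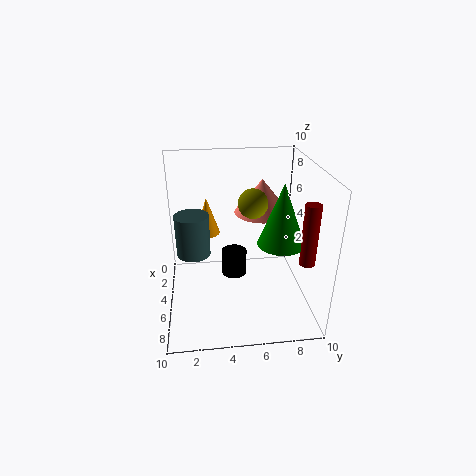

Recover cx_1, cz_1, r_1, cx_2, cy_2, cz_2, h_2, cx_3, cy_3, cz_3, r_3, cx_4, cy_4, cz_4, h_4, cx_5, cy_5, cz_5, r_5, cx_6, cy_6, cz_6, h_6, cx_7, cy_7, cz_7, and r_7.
cx_1 = 5
cz_1 = 7.5
r_1 = 1
cx_2 = 2.5
cy_2 = 5
cz_2 = 0.5
h_2 = 2
cx_3 = 3
cy_3 = 7
cz_3 = 6
r_3 = 2
cx_4 = 7
cy_4 = 7.5
cz_4 = 5.5
h_4 = 4
cx_5 = 7.5
cy_5 = 2
cz_5 = 5.5
r_5 = 1
cx_6 = 1
cy_6 = 3
cz_6 = 3.5
h_6 = 3
cx_7 = 8
cy_7 = 9
cz_7 = 4.5
r_7 = 0.5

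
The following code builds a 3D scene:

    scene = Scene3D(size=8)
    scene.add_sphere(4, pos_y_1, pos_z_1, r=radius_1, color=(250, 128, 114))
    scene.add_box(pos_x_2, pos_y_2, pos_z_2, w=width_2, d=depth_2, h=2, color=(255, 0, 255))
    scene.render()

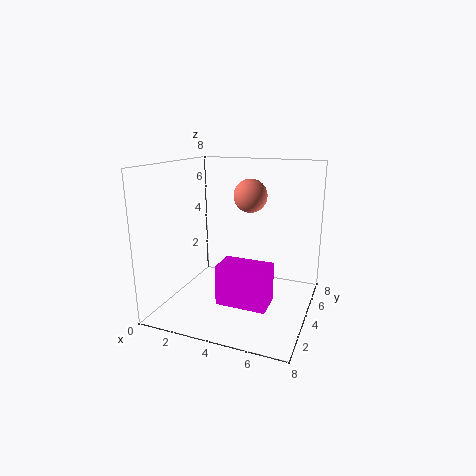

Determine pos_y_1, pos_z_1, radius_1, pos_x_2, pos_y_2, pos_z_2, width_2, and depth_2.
pos_y_1 = 6; pos_z_1 = 6; radius_1 = 1; pos_x_2 = 4; pos_y_2 = 1; pos_z_2 = 1.5; width_2 = 2.5; depth_2 = 1.5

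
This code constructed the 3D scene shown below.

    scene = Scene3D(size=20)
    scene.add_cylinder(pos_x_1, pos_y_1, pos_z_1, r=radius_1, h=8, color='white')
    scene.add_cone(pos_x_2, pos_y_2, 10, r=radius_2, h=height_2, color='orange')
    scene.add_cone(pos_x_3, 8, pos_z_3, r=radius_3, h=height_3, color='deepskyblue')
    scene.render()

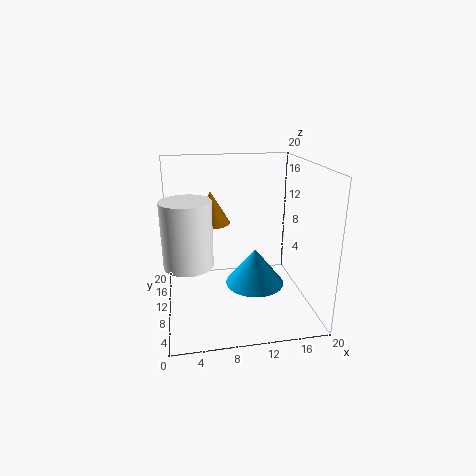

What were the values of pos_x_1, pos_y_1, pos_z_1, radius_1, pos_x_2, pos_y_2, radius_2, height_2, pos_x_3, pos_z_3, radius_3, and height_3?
pos_x_1 = 3
pos_y_1 = 5
pos_z_1 = 9
radius_1 = 3
pos_x_2 = 7
pos_y_2 = 17
radius_2 = 3
height_2 = 5
pos_x_3 = 12
pos_z_3 = 4
radius_3 = 4
height_3 = 5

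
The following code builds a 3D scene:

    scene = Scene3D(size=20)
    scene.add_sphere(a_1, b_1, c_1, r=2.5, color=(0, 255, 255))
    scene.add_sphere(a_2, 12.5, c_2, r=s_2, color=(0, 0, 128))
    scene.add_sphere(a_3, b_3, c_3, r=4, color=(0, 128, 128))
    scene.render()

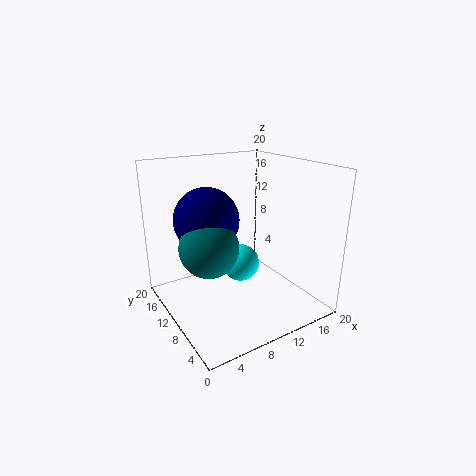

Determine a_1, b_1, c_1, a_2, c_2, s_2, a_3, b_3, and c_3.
a_1 = 9.5; b_1 = 8.5; c_1 = 7; a_2 = 6.5; c_2 = 12.5; s_2 = 4.5; a_3 = 5.5; b_3 = 10; c_3 = 9.5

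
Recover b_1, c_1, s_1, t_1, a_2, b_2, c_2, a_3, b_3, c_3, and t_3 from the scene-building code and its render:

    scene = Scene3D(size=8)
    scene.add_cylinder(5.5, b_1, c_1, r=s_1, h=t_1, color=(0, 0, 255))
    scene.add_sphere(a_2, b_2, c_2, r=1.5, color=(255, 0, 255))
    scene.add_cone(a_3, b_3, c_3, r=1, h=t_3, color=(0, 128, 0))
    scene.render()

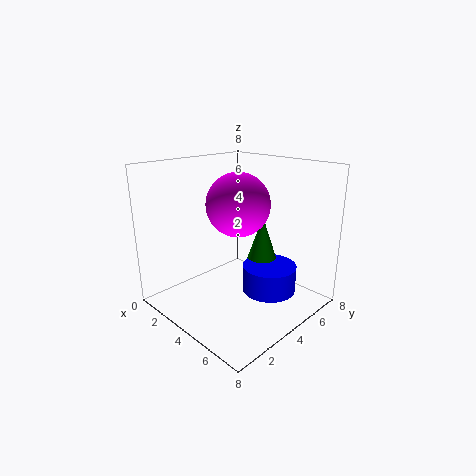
b_1 = 5, c_1 = 1, s_1 = 1.5, t_1 = 1.5, a_2 = 5.5, b_2 = 2.5, c_2 = 6.5, a_3 = 4.5, b_3 = 5.5, c_3 = 2, t_3 = 3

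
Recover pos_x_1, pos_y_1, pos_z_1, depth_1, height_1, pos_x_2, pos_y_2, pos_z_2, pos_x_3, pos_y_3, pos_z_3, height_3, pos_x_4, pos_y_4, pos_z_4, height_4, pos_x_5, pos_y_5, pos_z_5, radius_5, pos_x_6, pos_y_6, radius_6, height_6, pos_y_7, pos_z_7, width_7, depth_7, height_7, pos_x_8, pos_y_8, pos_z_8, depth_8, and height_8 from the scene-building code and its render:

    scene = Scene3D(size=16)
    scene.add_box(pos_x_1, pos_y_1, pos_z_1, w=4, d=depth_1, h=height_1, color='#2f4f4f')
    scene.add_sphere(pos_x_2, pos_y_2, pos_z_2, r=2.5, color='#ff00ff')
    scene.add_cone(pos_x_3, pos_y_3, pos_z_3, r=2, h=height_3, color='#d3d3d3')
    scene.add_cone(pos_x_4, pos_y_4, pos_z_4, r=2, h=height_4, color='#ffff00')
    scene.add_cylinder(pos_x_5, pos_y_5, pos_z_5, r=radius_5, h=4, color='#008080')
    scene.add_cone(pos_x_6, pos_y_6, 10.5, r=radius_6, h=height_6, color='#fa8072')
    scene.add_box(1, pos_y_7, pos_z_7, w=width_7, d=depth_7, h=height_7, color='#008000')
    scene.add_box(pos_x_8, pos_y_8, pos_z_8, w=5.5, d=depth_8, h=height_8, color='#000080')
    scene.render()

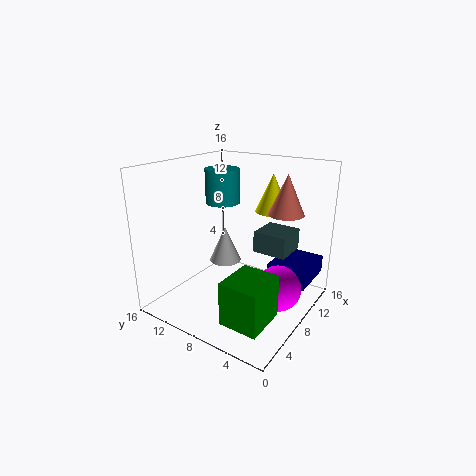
pos_x_1 = 10.5, pos_y_1 = 3.5, pos_z_1 = 5.5, depth_1 = 4, height_1 = 2.5, pos_x_2 = 8.5, pos_y_2 = 3, pos_z_2 = 3, pos_x_3 = 11, pos_y_3 = 12, pos_z_3 = 3, height_3 = 4.5, pos_x_4 = 13, pos_y_4 = 6.5, pos_z_4 = 10, height_4 = 4.5, pos_x_5 = 10, pos_y_5 = 11.5, pos_z_5 = 11, radius_5 = 2, pos_x_6 = 11.5, pos_y_6 = 4, radius_6 = 2, height_6 = 4.5, pos_y_7 = 1.5, pos_z_7 = 2, width_7 = 4.5, depth_7 = 4, height_7 = 4.5, pos_x_8 = 9.5, pos_y_8 = 0.5, pos_z_8 = 3, depth_8 = 4.5, height_8 = 2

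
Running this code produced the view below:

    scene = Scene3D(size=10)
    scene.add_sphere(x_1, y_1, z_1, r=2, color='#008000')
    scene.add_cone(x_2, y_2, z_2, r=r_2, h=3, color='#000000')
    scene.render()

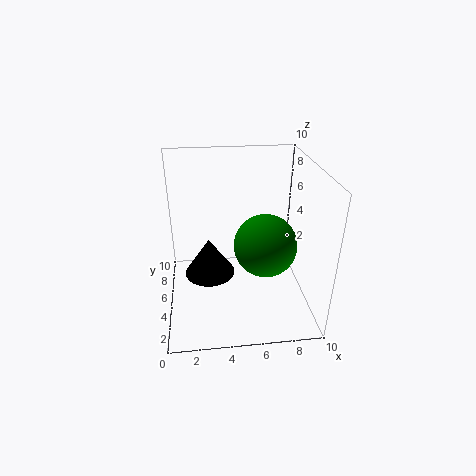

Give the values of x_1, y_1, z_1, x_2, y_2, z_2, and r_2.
x_1 = 6.5
y_1 = 3
z_1 = 5.5
x_2 = 3
y_2 = 7.5
z_2 = 0.5
r_2 = 2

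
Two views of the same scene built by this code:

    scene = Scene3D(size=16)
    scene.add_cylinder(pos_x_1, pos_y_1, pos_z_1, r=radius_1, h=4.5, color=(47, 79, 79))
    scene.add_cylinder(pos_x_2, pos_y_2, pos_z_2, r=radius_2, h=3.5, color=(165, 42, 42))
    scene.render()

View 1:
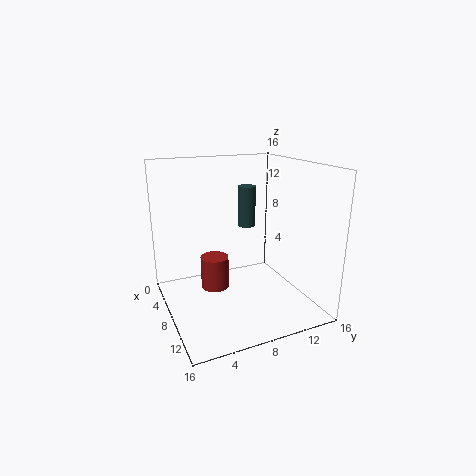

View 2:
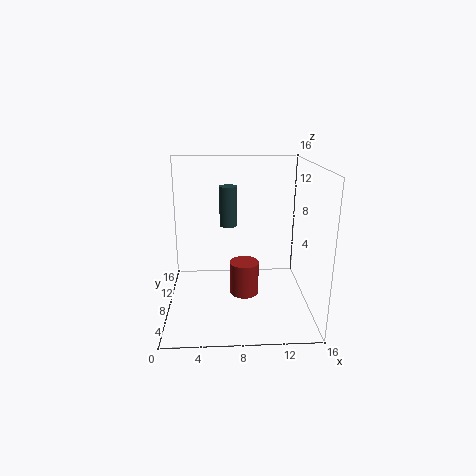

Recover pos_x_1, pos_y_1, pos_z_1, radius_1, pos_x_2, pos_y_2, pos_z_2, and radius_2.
pos_x_1 = 7, pos_y_1 = 9.5, pos_z_1 = 9, radius_1 = 1, pos_x_2 = 8.5, pos_y_2 = 5, pos_z_2 = 3, radius_2 = 1.5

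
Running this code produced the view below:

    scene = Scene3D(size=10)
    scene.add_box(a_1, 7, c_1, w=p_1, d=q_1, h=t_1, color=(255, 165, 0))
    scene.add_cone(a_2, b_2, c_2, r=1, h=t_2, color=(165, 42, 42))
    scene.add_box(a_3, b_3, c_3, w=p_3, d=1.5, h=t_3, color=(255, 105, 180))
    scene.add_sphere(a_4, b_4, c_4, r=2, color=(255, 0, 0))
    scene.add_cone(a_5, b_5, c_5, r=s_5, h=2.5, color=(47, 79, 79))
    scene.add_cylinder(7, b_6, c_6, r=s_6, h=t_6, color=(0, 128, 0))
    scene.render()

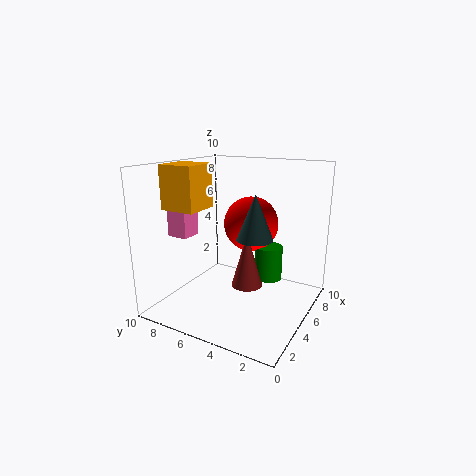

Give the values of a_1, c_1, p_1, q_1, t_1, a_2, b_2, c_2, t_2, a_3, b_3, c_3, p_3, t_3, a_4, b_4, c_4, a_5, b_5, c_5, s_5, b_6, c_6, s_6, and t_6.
a_1 = 2.5, c_1 = 7, p_1 = 2.5, q_1 = 2.5, t_1 = 3, a_2 = 3.5, b_2 = 3.5, c_2 = 2.5, t_2 = 3.5, a_3 = 3, b_3 = 8, c_3 = 5, p_3 = 1.5, t_3 = 4.5, a_4 = 7, b_4 = 5, c_4 = 5.5, a_5 = 1.5, b_5 = 2, c_5 = 6.5, s_5 = 1, b_6 = 3.5, c_6 = 1.5, s_6 = 1, t_6 = 2.5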